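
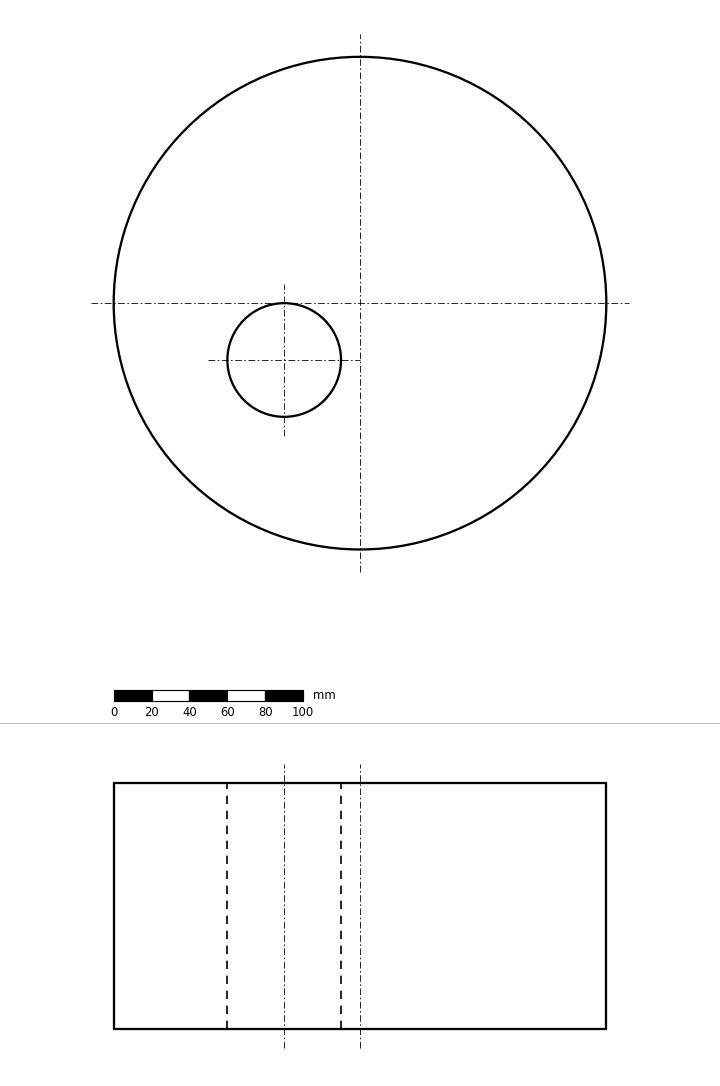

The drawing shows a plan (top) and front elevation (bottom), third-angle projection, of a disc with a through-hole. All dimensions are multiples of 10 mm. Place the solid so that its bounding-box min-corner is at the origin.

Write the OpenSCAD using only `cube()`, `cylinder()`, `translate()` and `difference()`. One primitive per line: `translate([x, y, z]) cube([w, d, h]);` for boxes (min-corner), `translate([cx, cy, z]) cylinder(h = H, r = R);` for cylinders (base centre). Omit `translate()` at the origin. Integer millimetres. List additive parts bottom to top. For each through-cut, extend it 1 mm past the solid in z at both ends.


difference() {
  translate([130, 130, 0]) cylinder(h = 130, r = 130);
  translate([90, 100, -1]) cylinder(h = 132, r = 30);
}


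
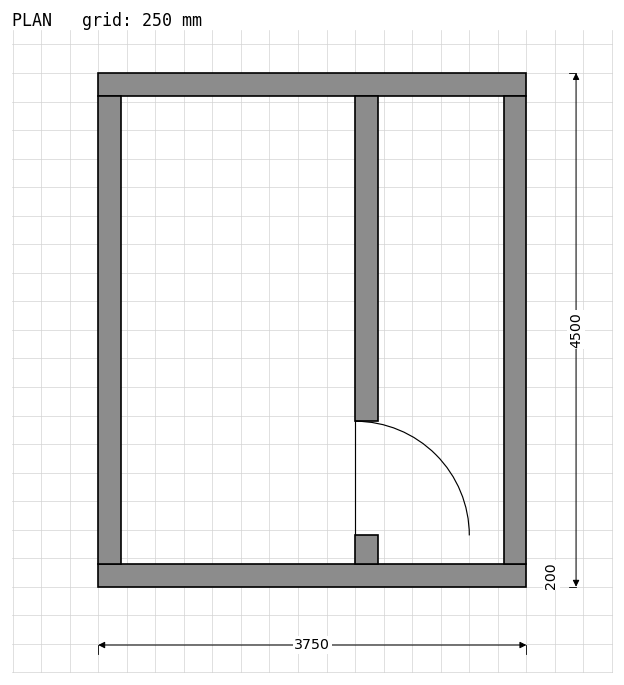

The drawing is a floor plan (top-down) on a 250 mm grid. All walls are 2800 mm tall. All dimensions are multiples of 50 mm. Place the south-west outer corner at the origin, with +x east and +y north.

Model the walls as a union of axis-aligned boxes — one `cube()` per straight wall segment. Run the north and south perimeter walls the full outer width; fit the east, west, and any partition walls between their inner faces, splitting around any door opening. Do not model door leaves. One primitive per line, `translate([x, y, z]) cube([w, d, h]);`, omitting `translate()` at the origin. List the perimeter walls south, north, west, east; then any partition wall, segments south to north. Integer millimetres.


cube([3750, 200, 2800]);
translate([0, 4300, 0]) cube([3750, 200, 2800]);
translate([0, 200, 0]) cube([200, 4100, 2800]);
translate([3550, 200, 0]) cube([200, 4100, 2800]);
translate([2250, 200, 0]) cube([200, 250, 2800]);
translate([2250, 1450, 0]) cube([200, 2850, 2800]);


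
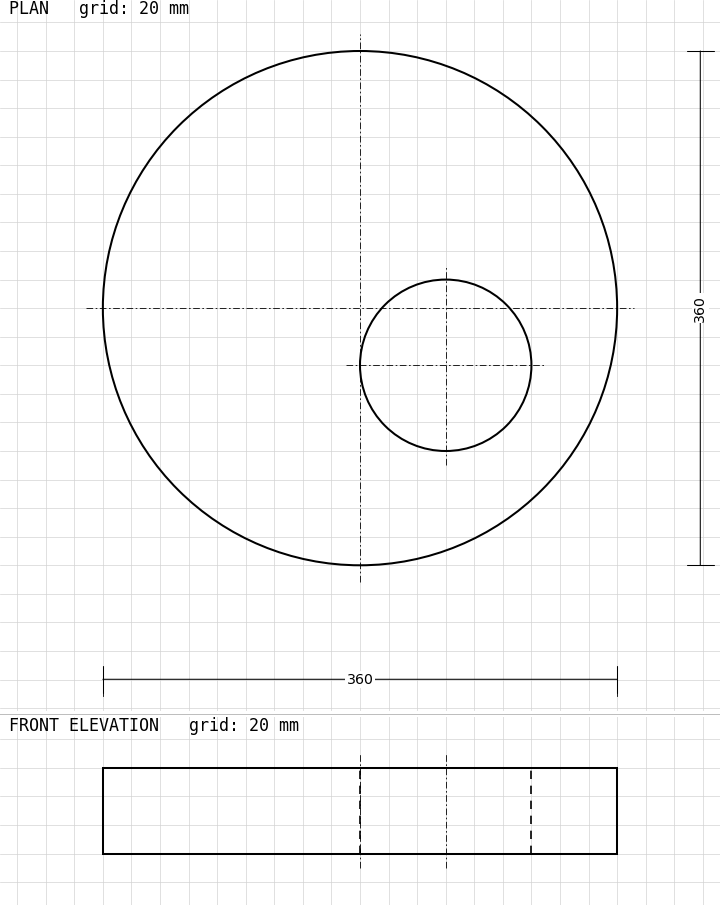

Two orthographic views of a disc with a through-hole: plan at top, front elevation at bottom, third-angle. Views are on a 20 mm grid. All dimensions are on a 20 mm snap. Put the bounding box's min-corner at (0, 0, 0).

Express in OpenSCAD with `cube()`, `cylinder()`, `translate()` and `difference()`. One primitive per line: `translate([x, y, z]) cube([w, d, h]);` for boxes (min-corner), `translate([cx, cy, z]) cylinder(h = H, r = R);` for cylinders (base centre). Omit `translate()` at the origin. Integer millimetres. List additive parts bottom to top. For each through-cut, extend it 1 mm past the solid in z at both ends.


difference() {
  translate([180, 180, 0]) cylinder(h = 60, r = 180);
  translate([240, 140, -1]) cylinder(h = 62, r = 60);
}


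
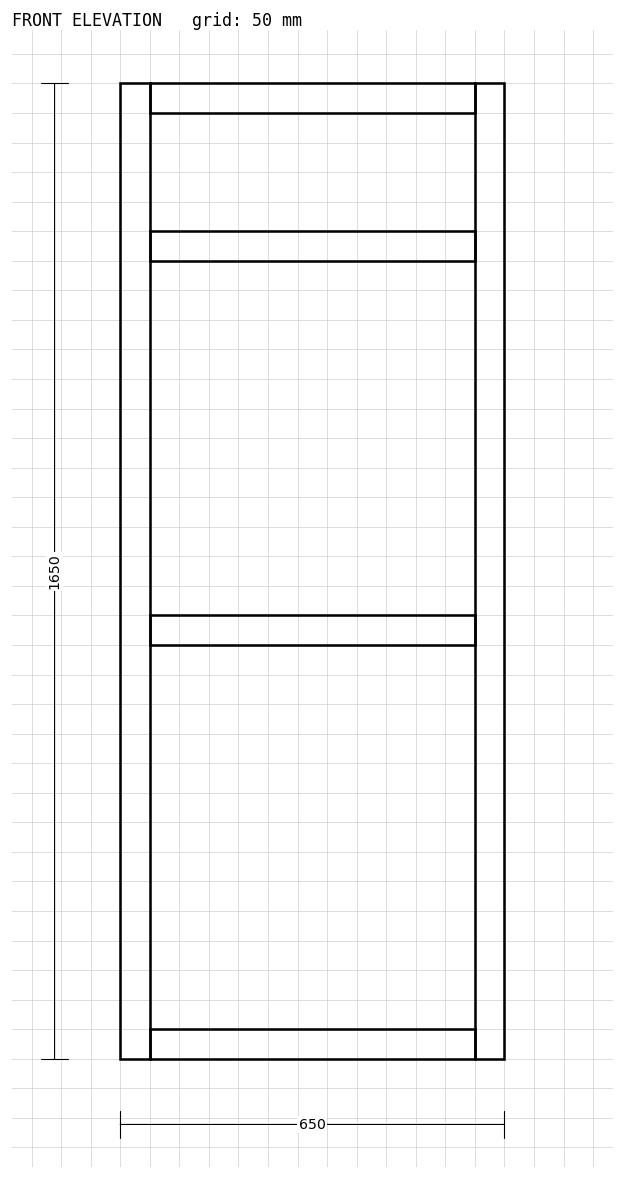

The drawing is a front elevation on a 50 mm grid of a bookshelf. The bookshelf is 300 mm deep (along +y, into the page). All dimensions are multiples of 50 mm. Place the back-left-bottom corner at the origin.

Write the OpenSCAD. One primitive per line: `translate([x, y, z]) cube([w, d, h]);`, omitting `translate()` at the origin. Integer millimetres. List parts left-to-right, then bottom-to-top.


cube([50, 300, 1650]);
translate([50, 0, 0]) cube([550, 300, 50]);
translate([50, 0, 700]) cube([550, 300, 50]);
translate([50, 0, 1350]) cube([550, 300, 50]);
translate([50, 0, 1600]) cube([550, 300, 50]);
translate([600, 0, 0]) cube([50, 300, 1650]);


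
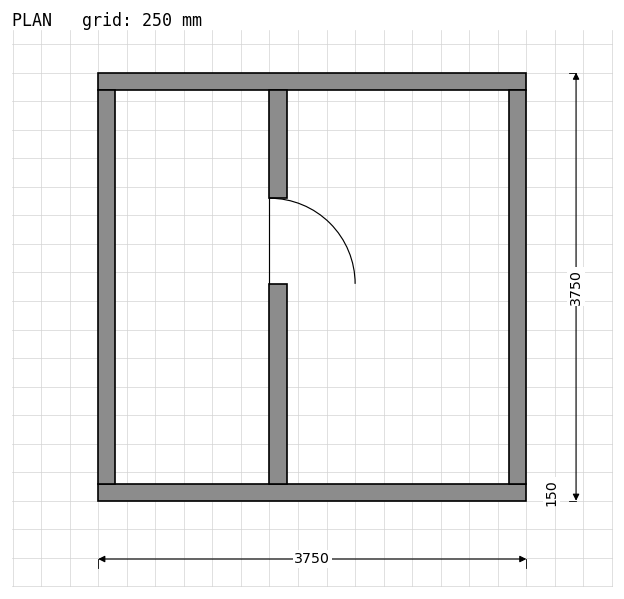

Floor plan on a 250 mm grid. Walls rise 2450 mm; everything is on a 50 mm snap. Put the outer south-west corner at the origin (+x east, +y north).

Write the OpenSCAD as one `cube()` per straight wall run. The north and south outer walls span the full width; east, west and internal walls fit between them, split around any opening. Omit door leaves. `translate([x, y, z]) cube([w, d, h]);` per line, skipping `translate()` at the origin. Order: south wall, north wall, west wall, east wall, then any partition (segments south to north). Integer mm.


cube([3750, 150, 2450]);
translate([0, 3600, 0]) cube([3750, 150, 2450]);
translate([0, 150, 0]) cube([150, 3450, 2450]);
translate([3600, 150, 0]) cube([150, 3450, 2450]);
translate([1500, 150, 0]) cube([150, 1750, 2450]);
translate([1500, 2650, 0]) cube([150, 950, 2450]);


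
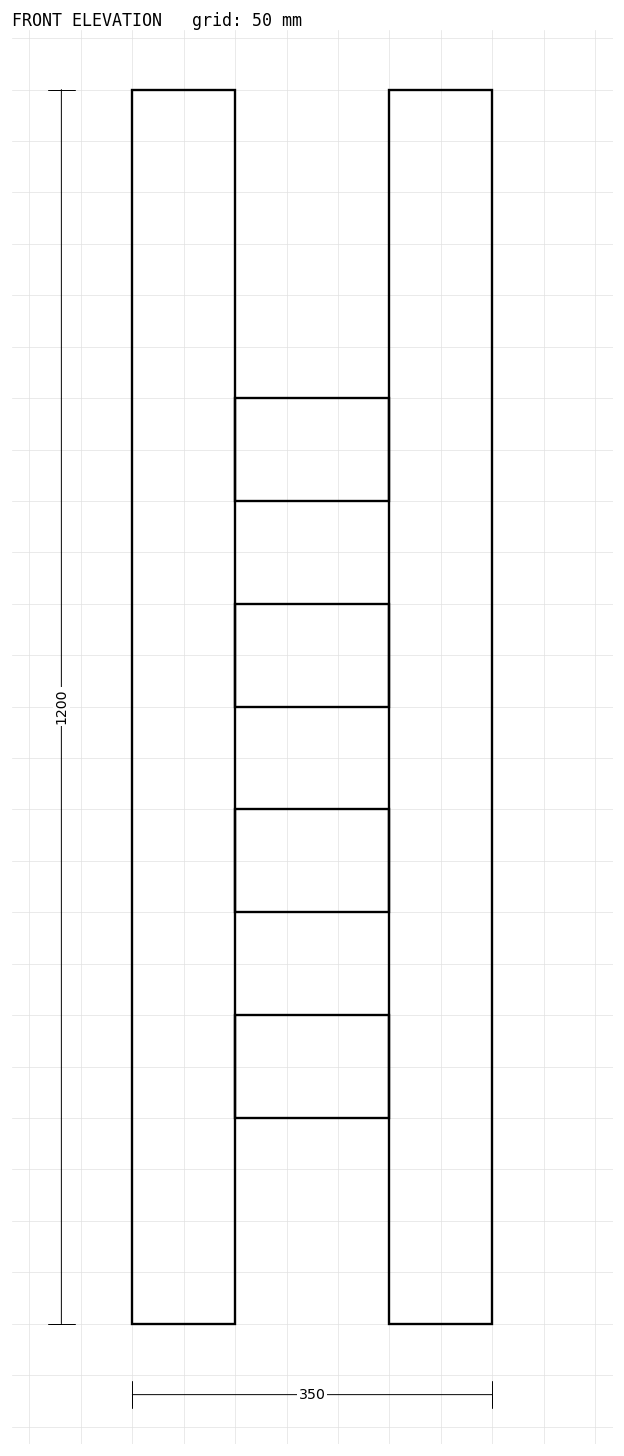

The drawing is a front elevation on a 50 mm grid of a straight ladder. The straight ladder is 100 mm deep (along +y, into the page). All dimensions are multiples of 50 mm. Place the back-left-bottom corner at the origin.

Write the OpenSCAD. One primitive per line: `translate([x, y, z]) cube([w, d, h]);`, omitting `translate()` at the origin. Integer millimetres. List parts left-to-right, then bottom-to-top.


cube([100, 100, 1200]);
translate([100, 0, 200]) cube([150, 100, 100]);
translate([100, 0, 400]) cube([150, 100, 100]);
translate([100, 0, 600]) cube([150, 100, 100]);
translate([100, 0, 800]) cube([150, 100, 100]);
translate([250, 0, 0]) cube([100, 100, 1200]);


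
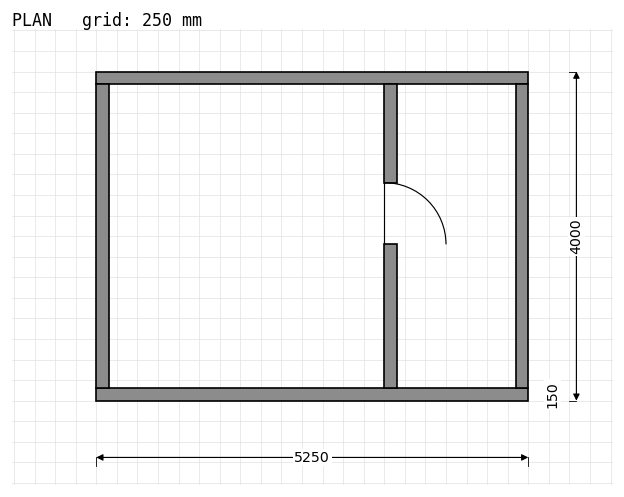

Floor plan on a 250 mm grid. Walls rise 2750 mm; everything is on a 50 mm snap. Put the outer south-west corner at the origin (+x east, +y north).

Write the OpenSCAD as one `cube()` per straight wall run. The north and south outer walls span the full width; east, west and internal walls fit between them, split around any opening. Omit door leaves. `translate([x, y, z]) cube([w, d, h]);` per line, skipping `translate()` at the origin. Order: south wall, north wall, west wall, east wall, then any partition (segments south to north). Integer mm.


cube([5250, 150, 2750]);
translate([0, 3850, 0]) cube([5250, 150, 2750]);
translate([0, 150, 0]) cube([150, 3700, 2750]);
translate([5100, 150, 0]) cube([150, 3700, 2750]);
translate([3500, 150, 0]) cube([150, 1750, 2750]);
translate([3500, 2650, 0]) cube([150, 1200, 2750]);


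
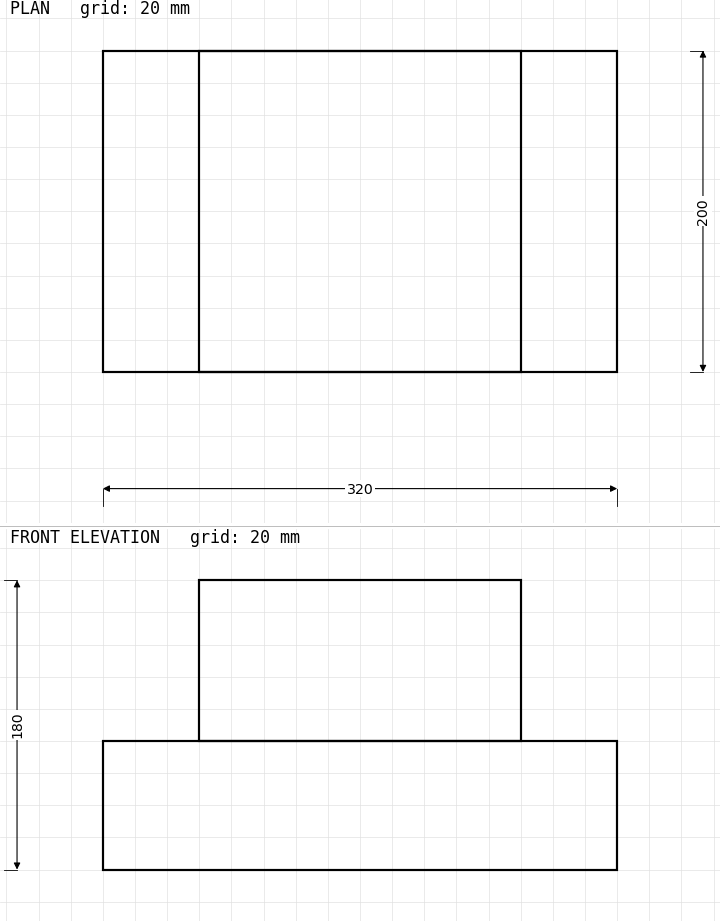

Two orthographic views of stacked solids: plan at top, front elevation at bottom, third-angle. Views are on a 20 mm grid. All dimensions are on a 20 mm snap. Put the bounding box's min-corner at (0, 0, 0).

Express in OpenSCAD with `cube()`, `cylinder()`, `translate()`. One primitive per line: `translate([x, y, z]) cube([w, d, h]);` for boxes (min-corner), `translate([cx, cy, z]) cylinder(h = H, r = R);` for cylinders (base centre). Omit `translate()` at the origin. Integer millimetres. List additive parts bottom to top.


cube([320, 200, 80]);
translate([60, 0, 80]) cube([200, 200, 100]);


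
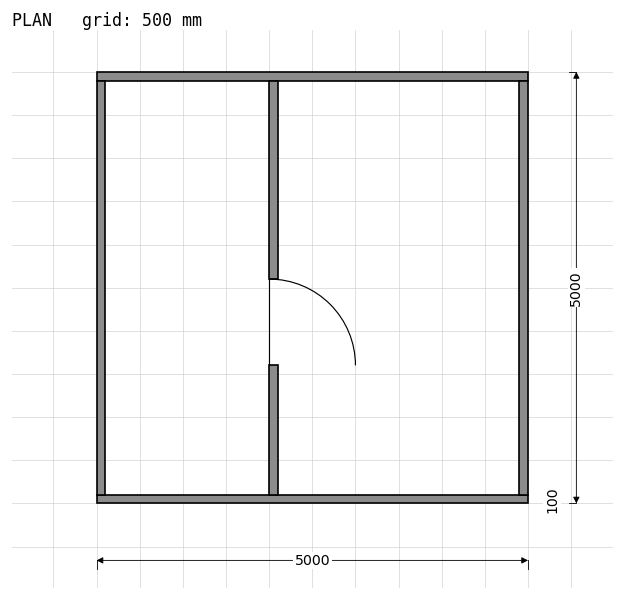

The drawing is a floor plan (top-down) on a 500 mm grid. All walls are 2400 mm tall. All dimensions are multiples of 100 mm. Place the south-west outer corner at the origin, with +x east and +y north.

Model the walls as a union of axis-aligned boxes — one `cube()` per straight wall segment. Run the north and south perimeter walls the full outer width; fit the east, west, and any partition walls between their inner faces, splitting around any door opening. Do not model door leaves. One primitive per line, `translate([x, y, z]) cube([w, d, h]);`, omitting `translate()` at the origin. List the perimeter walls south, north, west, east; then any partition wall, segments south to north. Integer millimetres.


cube([5000, 100, 2400]);
translate([0, 4900, 0]) cube([5000, 100, 2400]);
translate([0, 100, 0]) cube([100, 4800, 2400]);
translate([4900, 100, 0]) cube([100, 4800, 2400]);
translate([2000, 100, 0]) cube([100, 1500, 2400]);
translate([2000, 2600, 0]) cube([100, 2300, 2400]);


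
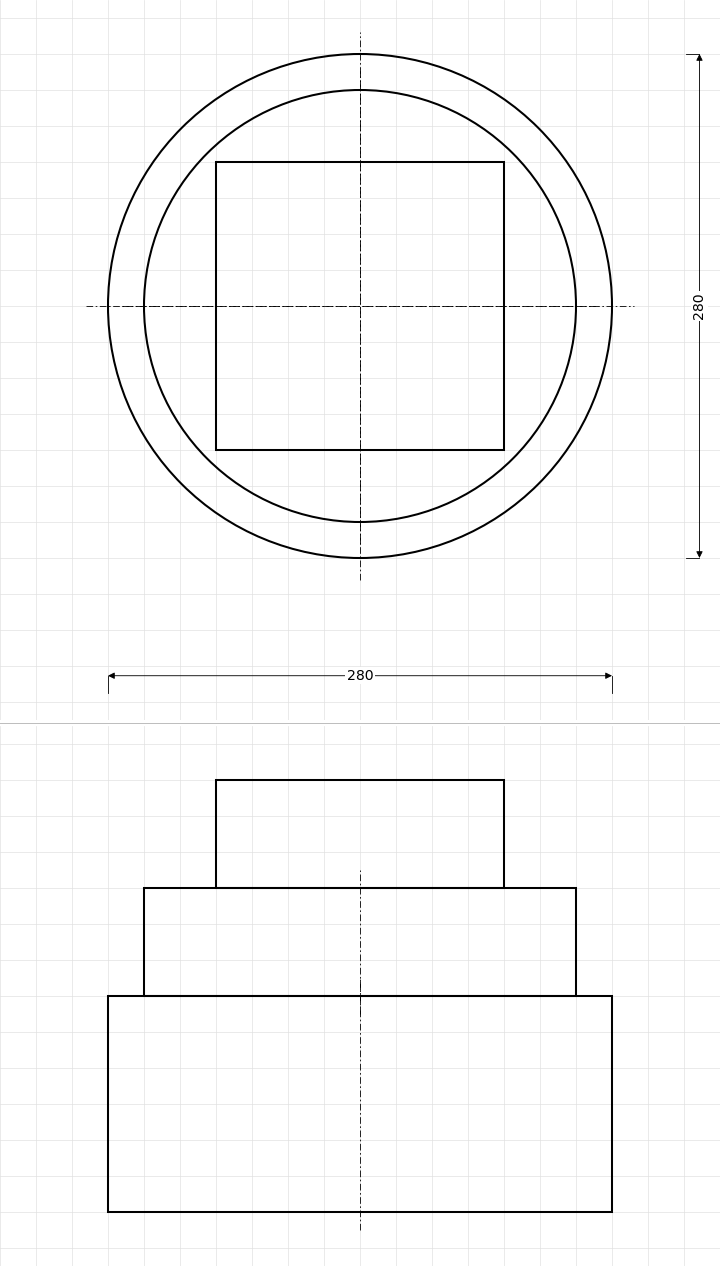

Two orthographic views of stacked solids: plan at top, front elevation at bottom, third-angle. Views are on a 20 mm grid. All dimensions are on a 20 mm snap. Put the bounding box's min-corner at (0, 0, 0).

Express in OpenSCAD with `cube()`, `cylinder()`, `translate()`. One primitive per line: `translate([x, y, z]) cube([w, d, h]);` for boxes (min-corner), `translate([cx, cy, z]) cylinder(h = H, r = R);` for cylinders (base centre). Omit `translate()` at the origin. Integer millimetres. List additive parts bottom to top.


translate([140, 140, 0]) cylinder(h = 120, r = 140);
translate([140, 140, 120]) cylinder(h = 60, r = 120);
translate([60, 60, 180]) cube([160, 160, 60]);


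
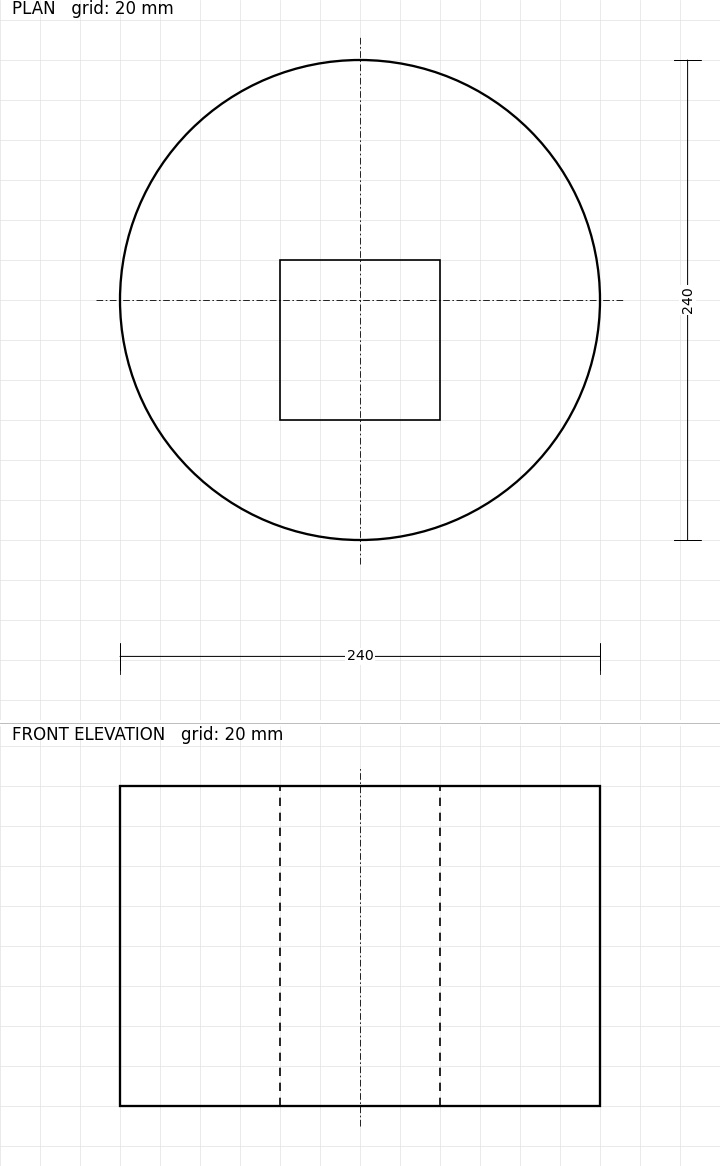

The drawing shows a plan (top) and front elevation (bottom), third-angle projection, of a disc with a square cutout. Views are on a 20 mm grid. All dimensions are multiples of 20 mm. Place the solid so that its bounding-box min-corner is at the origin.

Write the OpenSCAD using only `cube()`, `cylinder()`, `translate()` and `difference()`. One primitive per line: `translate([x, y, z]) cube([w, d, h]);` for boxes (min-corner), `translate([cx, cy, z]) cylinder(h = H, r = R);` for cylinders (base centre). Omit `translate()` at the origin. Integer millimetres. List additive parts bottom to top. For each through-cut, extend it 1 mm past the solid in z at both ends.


difference() {
  translate([120, 120, 0]) cylinder(h = 160, r = 120);
  translate([80, 60, -1]) cube([80, 80, 162]);
}


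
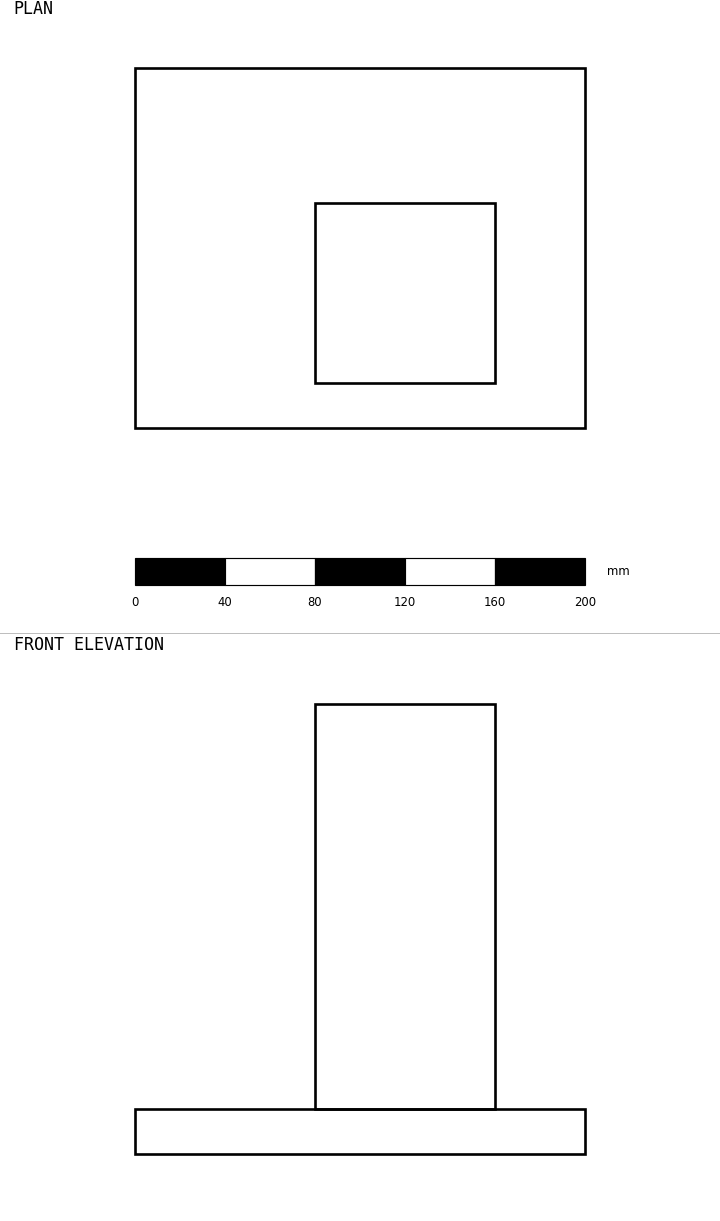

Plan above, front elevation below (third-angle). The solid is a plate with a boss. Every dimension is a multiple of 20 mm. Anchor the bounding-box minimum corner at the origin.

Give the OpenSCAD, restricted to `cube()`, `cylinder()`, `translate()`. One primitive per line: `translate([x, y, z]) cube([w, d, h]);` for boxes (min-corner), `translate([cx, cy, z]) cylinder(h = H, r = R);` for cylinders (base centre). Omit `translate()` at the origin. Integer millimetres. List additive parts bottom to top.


cube([200, 160, 20]);
translate([80, 20, 20]) cube([80, 80, 180]);


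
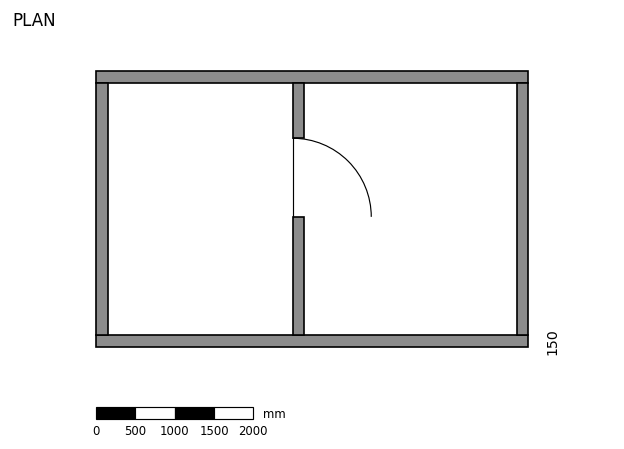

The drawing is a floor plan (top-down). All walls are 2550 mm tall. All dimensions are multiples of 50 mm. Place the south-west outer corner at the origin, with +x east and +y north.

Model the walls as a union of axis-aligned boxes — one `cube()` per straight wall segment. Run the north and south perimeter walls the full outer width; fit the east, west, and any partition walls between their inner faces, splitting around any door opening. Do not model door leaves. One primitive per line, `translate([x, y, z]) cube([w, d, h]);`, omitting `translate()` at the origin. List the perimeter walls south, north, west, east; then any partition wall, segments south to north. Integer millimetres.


cube([5500, 150, 2550]);
translate([0, 3350, 0]) cube([5500, 150, 2550]);
translate([0, 150, 0]) cube([150, 3200, 2550]);
translate([5350, 150, 0]) cube([150, 3200, 2550]);
translate([2500, 150, 0]) cube([150, 1500, 2550]);
translate([2500, 2650, 0]) cube([150, 700, 2550]);


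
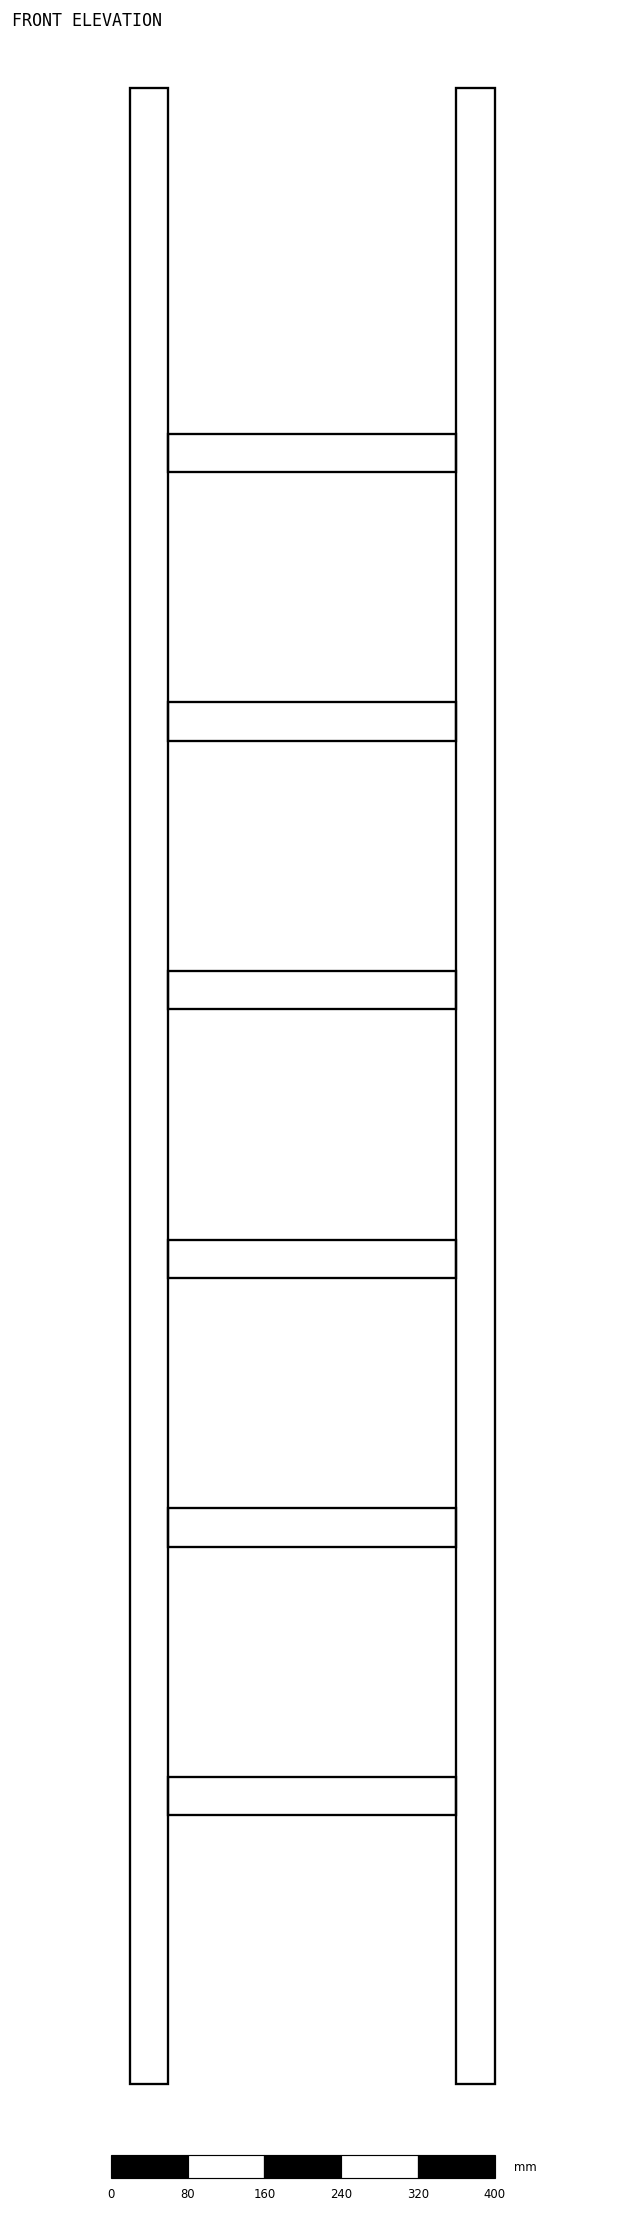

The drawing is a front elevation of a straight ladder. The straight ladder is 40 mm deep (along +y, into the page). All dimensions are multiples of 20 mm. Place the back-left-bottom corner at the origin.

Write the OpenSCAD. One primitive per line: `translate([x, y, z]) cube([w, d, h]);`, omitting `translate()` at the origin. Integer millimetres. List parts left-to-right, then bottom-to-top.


cube([40, 40, 2080]);
translate([40, 0, 280]) cube([300, 40, 40]);
translate([40, 0, 560]) cube([300, 40, 40]);
translate([40, 0, 840]) cube([300, 40, 40]);
translate([40, 0, 1120]) cube([300, 40, 40]);
translate([40, 0, 1400]) cube([300, 40, 40]);
translate([40, 0, 1680]) cube([300, 40, 40]);
translate([340, 0, 0]) cube([40, 40, 2080]);


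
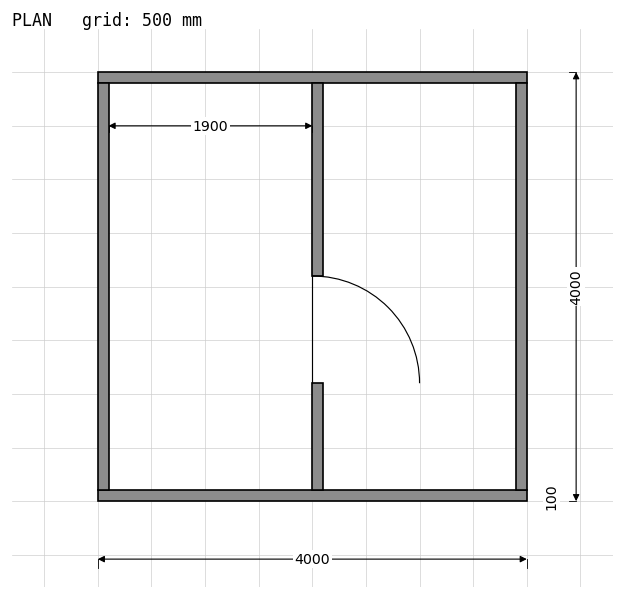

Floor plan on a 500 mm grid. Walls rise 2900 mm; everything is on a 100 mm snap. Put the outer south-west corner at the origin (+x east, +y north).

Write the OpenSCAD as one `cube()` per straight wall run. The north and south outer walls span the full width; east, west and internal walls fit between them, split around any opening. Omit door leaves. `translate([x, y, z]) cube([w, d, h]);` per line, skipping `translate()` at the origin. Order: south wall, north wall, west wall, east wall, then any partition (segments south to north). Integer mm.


cube([4000, 100, 2900]);
translate([0, 3900, 0]) cube([4000, 100, 2900]);
translate([0, 100, 0]) cube([100, 3800, 2900]);
translate([3900, 100, 0]) cube([100, 3800, 2900]);
translate([2000, 100, 0]) cube([100, 1000, 2900]);
translate([2000, 2100, 0]) cube([100, 1800, 2900]);


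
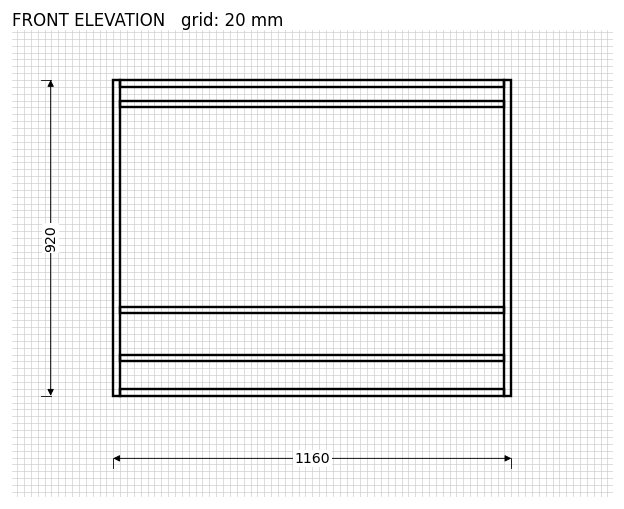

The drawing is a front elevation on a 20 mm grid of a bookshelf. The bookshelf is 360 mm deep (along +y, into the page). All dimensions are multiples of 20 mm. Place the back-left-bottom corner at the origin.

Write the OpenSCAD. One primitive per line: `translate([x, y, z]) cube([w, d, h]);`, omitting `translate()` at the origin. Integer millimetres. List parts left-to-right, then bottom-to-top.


cube([20, 360, 920]);
translate([20, 0, 0]) cube([1120, 360, 20]);
translate([20, 0, 100]) cube([1120, 360, 20]);
translate([20, 0, 240]) cube([1120, 360, 20]);
translate([20, 0, 840]) cube([1120, 360, 20]);
translate([20, 0, 900]) cube([1120, 360, 20]);
translate([1140, 0, 0]) cube([20, 360, 920]);


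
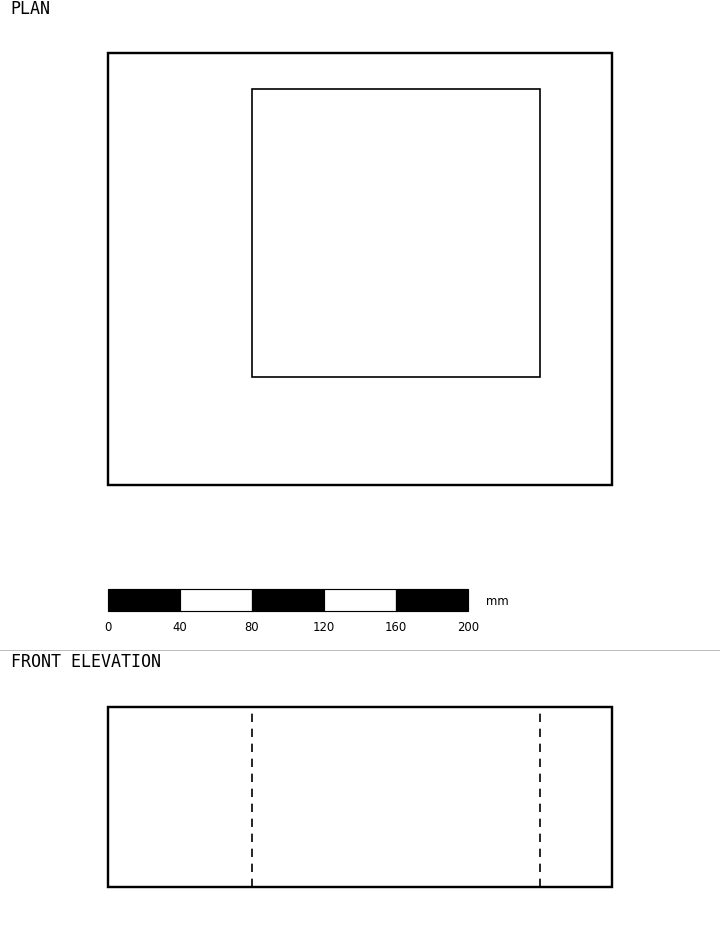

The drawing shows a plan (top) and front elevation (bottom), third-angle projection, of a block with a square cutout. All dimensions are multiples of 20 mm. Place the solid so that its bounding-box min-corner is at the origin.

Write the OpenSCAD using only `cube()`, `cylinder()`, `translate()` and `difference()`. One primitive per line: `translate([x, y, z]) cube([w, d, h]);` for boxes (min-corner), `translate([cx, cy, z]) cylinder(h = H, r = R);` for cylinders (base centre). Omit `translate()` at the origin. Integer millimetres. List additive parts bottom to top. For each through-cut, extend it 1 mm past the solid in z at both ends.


difference() {
  cube([280, 240, 100]);
  translate([80, 60, -1]) cube([160, 160, 102]);
}


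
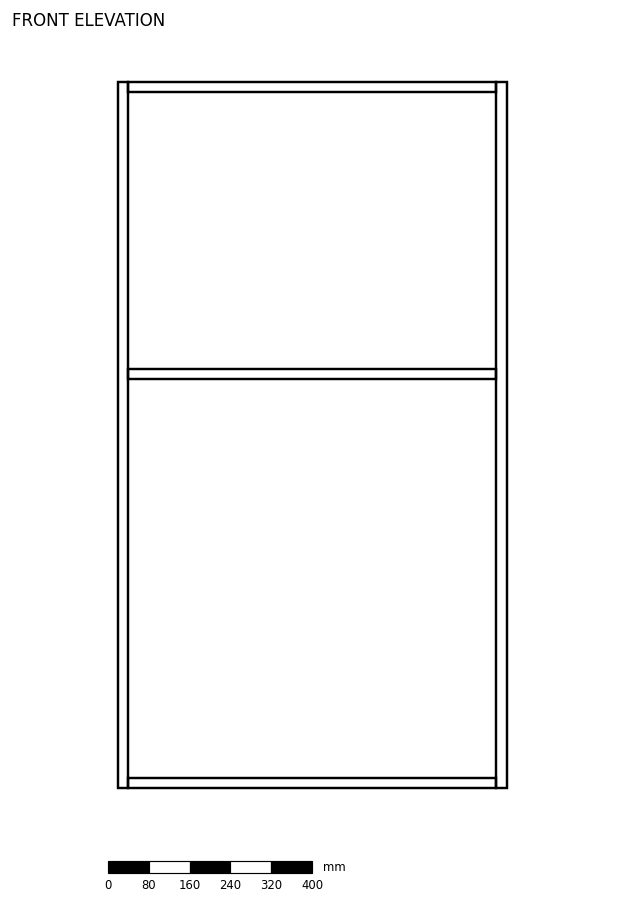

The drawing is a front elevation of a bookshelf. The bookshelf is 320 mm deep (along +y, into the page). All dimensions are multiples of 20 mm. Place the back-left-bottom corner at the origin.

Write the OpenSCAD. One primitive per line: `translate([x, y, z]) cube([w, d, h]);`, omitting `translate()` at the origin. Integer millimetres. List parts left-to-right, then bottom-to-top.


cube([20, 320, 1380]);
translate([20, 0, 0]) cube([720, 320, 20]);
translate([20, 0, 800]) cube([720, 320, 20]);
translate([20, 0, 1360]) cube([720, 320, 20]);
translate([740, 0, 0]) cube([20, 320, 1380]);


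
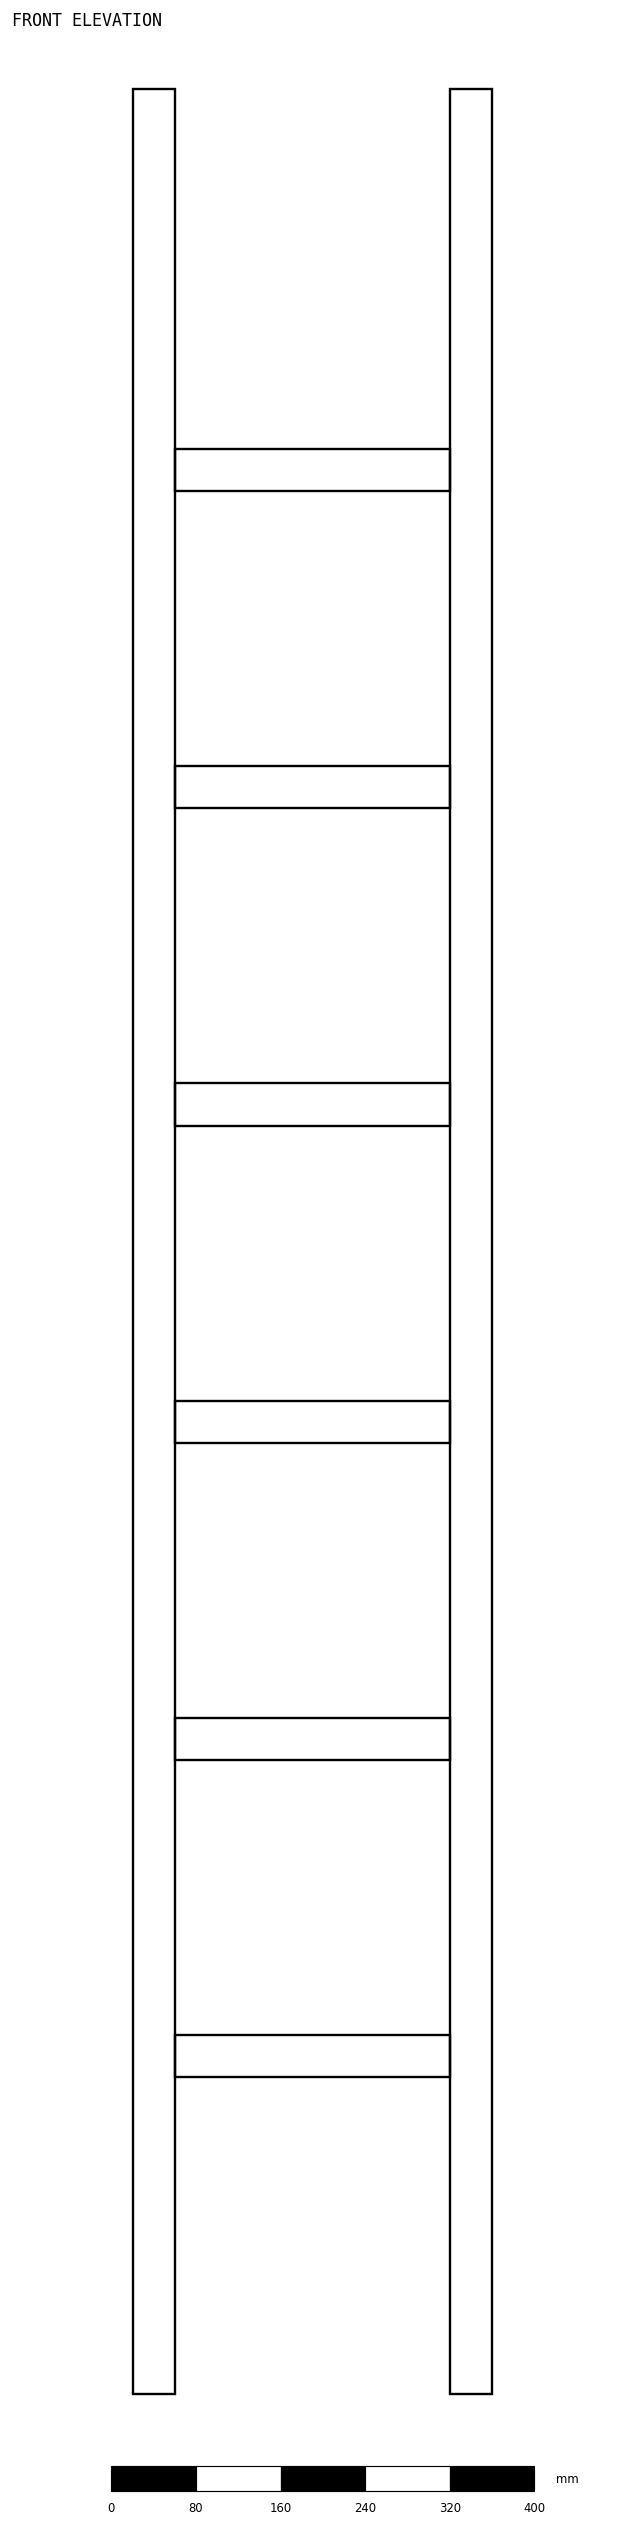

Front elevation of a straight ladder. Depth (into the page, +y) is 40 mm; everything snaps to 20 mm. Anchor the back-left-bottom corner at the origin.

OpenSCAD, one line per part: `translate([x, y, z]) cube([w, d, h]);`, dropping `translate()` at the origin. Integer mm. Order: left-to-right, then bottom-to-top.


cube([40, 40, 2180]);
translate([40, 0, 300]) cube([260, 40, 40]);
translate([40, 0, 600]) cube([260, 40, 40]);
translate([40, 0, 900]) cube([260, 40, 40]);
translate([40, 0, 1200]) cube([260, 40, 40]);
translate([40, 0, 1500]) cube([260, 40, 40]);
translate([40, 0, 1800]) cube([260, 40, 40]);
translate([300, 0, 0]) cube([40, 40, 2180]);


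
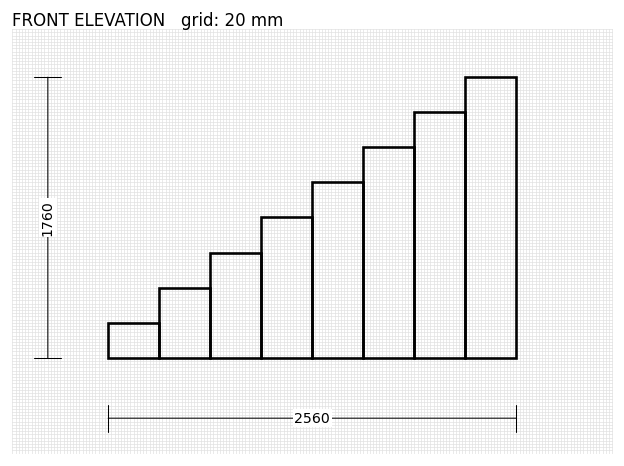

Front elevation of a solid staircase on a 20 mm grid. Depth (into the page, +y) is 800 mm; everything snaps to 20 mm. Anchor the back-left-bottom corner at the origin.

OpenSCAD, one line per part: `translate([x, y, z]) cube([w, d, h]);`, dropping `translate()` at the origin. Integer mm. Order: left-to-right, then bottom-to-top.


cube([320, 800, 220]);
translate([320, 0, 0]) cube([320, 800, 440]);
translate([640, 0, 0]) cube([320, 800, 660]);
translate([960, 0, 0]) cube([320, 800, 880]);
translate([1280, 0, 0]) cube([320, 800, 1100]);
translate([1600, 0, 0]) cube([320, 800, 1320]);
translate([1920, 0, 0]) cube([320, 800, 1540]);
translate([2240, 0, 0]) cube([320, 800, 1760]);


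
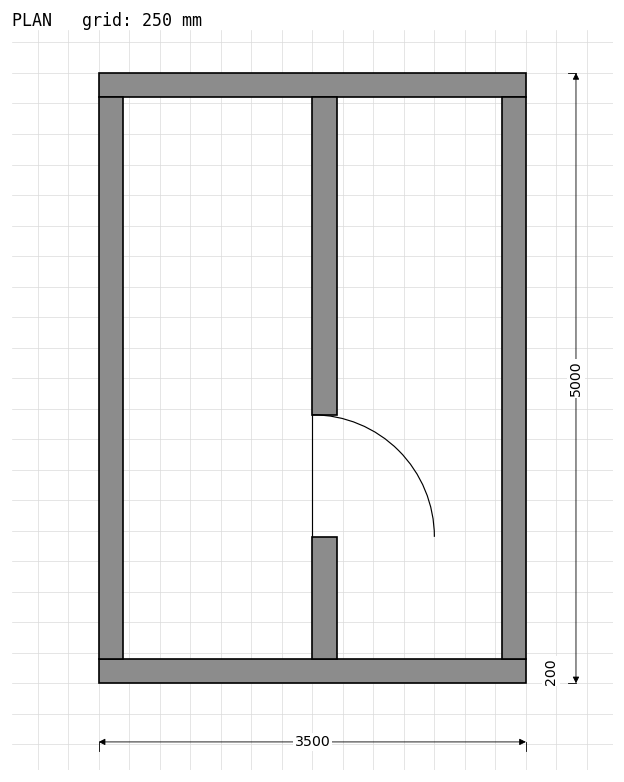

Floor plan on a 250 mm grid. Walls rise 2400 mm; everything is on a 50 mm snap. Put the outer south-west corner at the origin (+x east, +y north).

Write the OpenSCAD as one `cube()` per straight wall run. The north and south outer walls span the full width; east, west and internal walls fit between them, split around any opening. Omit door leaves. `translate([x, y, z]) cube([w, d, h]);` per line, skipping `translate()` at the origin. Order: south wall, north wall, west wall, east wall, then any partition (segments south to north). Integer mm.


cube([3500, 200, 2400]);
translate([0, 4800, 0]) cube([3500, 200, 2400]);
translate([0, 200, 0]) cube([200, 4600, 2400]);
translate([3300, 200, 0]) cube([200, 4600, 2400]);
translate([1750, 200, 0]) cube([200, 1000, 2400]);
translate([1750, 2200, 0]) cube([200, 2600, 2400]);


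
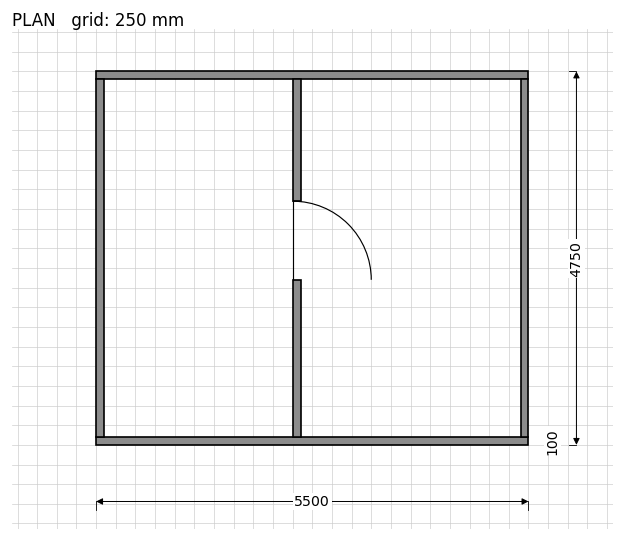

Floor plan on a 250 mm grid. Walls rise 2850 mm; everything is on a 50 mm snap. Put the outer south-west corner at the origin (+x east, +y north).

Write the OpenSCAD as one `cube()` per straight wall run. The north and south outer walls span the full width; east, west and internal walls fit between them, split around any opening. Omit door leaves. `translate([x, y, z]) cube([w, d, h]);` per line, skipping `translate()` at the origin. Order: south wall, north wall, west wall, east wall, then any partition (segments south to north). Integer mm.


cube([5500, 100, 2850]);
translate([0, 4650, 0]) cube([5500, 100, 2850]);
translate([0, 100, 0]) cube([100, 4550, 2850]);
translate([5400, 100, 0]) cube([100, 4550, 2850]);
translate([2500, 100, 0]) cube([100, 2000, 2850]);
translate([2500, 3100, 0]) cube([100, 1550, 2850]);


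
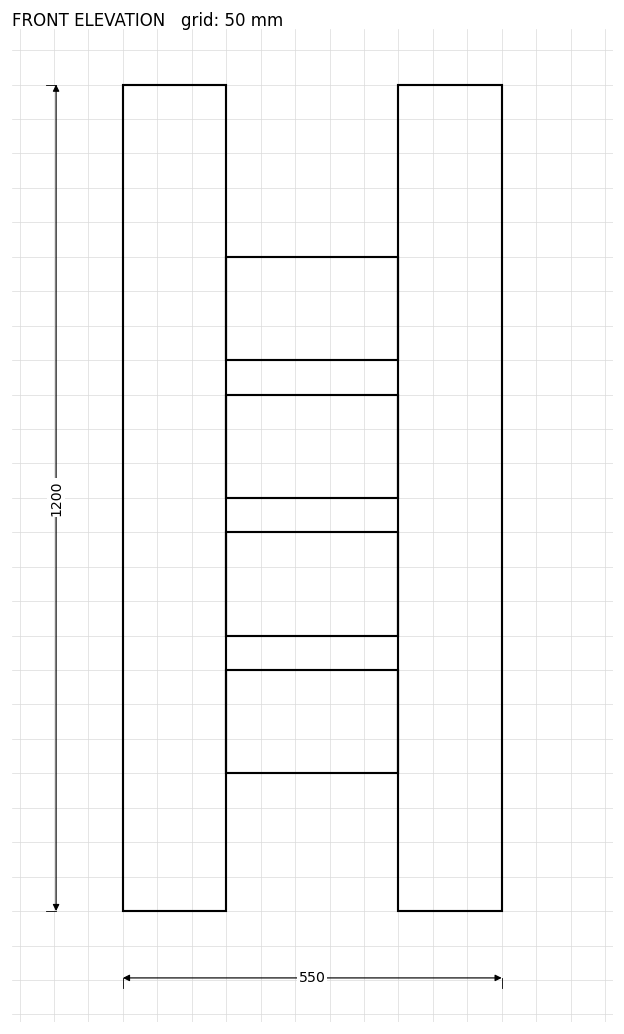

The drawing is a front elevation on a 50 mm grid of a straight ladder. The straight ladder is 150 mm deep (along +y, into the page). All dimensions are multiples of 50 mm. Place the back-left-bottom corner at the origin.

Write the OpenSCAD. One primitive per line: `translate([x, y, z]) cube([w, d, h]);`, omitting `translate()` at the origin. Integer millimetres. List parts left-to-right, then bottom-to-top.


cube([150, 150, 1200]);
translate([150, 0, 200]) cube([250, 150, 150]);
translate([150, 0, 400]) cube([250, 150, 150]);
translate([150, 0, 600]) cube([250, 150, 150]);
translate([150, 0, 800]) cube([250, 150, 150]);
translate([400, 0, 0]) cube([150, 150, 1200]);


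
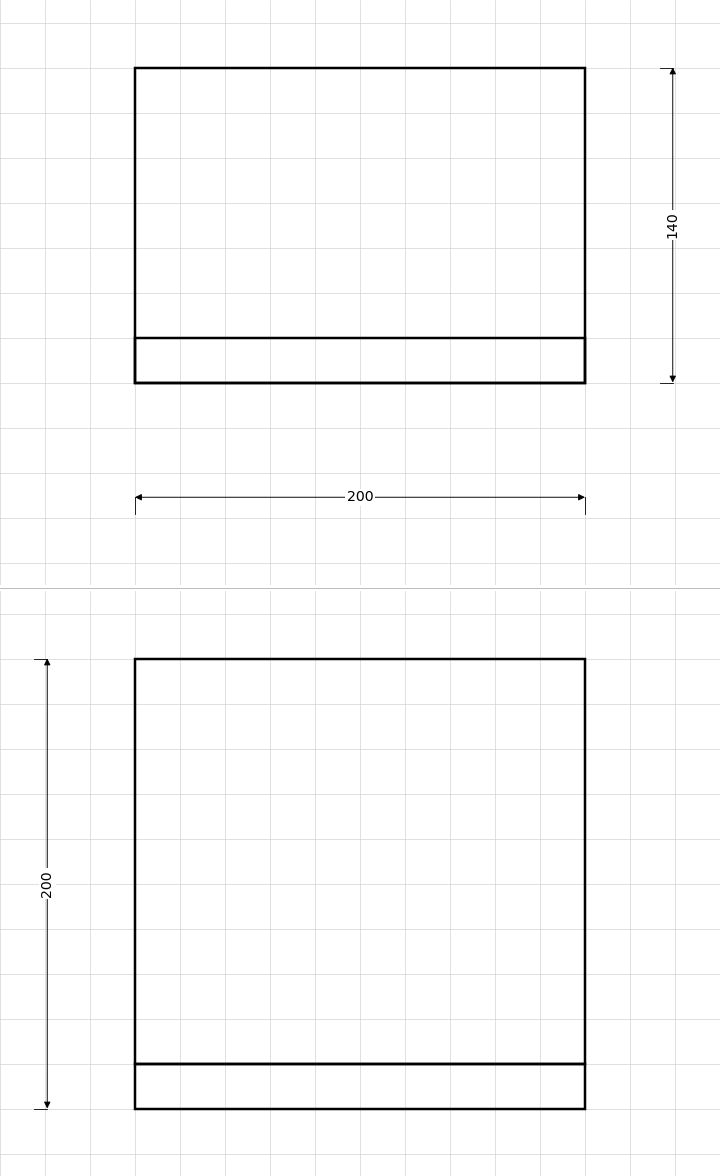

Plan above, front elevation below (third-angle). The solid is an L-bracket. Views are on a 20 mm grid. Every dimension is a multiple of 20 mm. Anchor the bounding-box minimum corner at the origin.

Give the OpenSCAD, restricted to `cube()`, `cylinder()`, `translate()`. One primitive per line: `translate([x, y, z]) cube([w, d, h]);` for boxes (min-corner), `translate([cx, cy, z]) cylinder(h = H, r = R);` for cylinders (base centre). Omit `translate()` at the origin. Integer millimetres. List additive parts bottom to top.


cube([200, 140, 20]);
translate([0, 0, 20]) cube([200, 20, 180]);


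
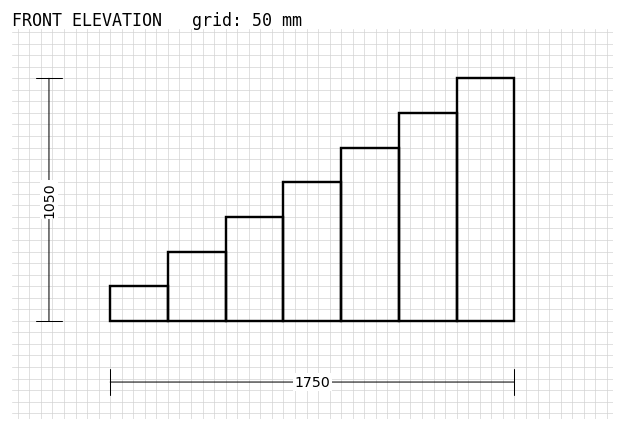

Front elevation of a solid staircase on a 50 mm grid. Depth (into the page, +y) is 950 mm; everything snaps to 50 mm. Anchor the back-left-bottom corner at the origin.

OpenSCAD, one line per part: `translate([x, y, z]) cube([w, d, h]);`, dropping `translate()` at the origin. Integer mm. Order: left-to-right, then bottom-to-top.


cube([250, 950, 150]);
translate([250, 0, 0]) cube([250, 950, 300]);
translate([500, 0, 0]) cube([250, 950, 450]);
translate([750, 0, 0]) cube([250, 950, 600]);
translate([1000, 0, 0]) cube([250, 950, 750]);
translate([1250, 0, 0]) cube([250, 950, 900]);
translate([1500, 0, 0]) cube([250, 950, 1050]);


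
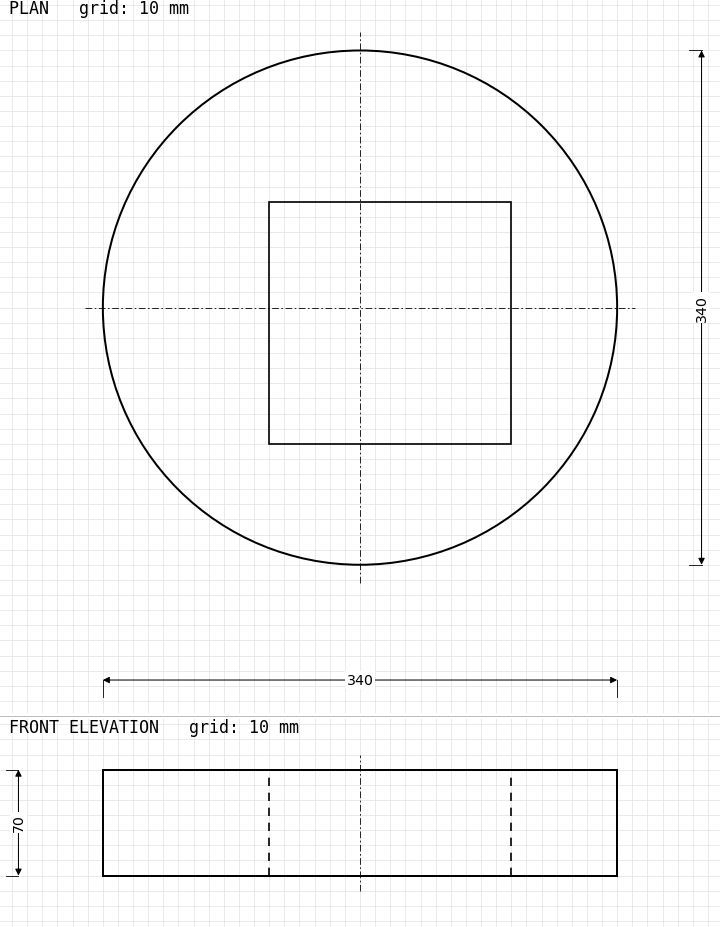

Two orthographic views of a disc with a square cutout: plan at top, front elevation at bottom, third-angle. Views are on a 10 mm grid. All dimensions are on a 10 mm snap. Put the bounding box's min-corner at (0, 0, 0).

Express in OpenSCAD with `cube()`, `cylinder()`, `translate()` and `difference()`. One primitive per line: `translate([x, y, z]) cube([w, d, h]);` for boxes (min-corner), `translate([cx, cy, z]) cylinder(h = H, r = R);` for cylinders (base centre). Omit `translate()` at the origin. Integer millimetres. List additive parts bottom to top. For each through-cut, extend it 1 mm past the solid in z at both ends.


difference() {
  translate([170, 170, 0]) cylinder(h = 70, r = 170);
  translate([110, 80, -1]) cube([160, 160, 72]);
}


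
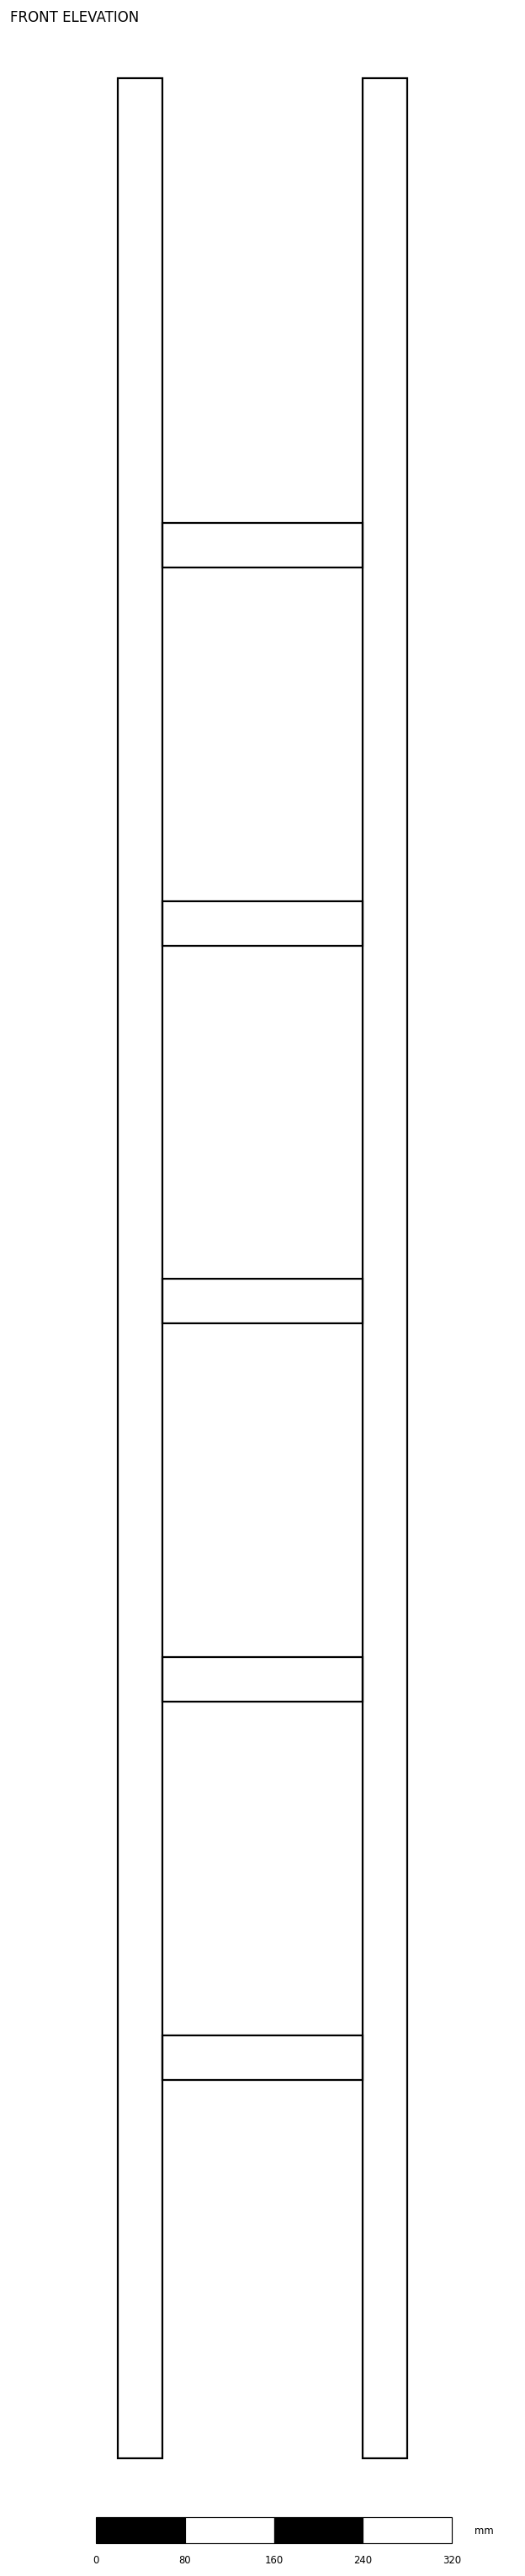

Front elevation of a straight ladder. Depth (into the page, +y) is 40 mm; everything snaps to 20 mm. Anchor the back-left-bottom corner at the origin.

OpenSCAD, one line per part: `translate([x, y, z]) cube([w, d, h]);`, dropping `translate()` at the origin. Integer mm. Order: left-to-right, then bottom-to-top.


cube([40, 40, 2140]);
translate([40, 0, 340]) cube([180, 40, 40]);
translate([40, 0, 680]) cube([180, 40, 40]);
translate([40, 0, 1020]) cube([180, 40, 40]);
translate([40, 0, 1360]) cube([180, 40, 40]);
translate([40, 0, 1700]) cube([180, 40, 40]);
translate([220, 0, 0]) cube([40, 40, 2140]);


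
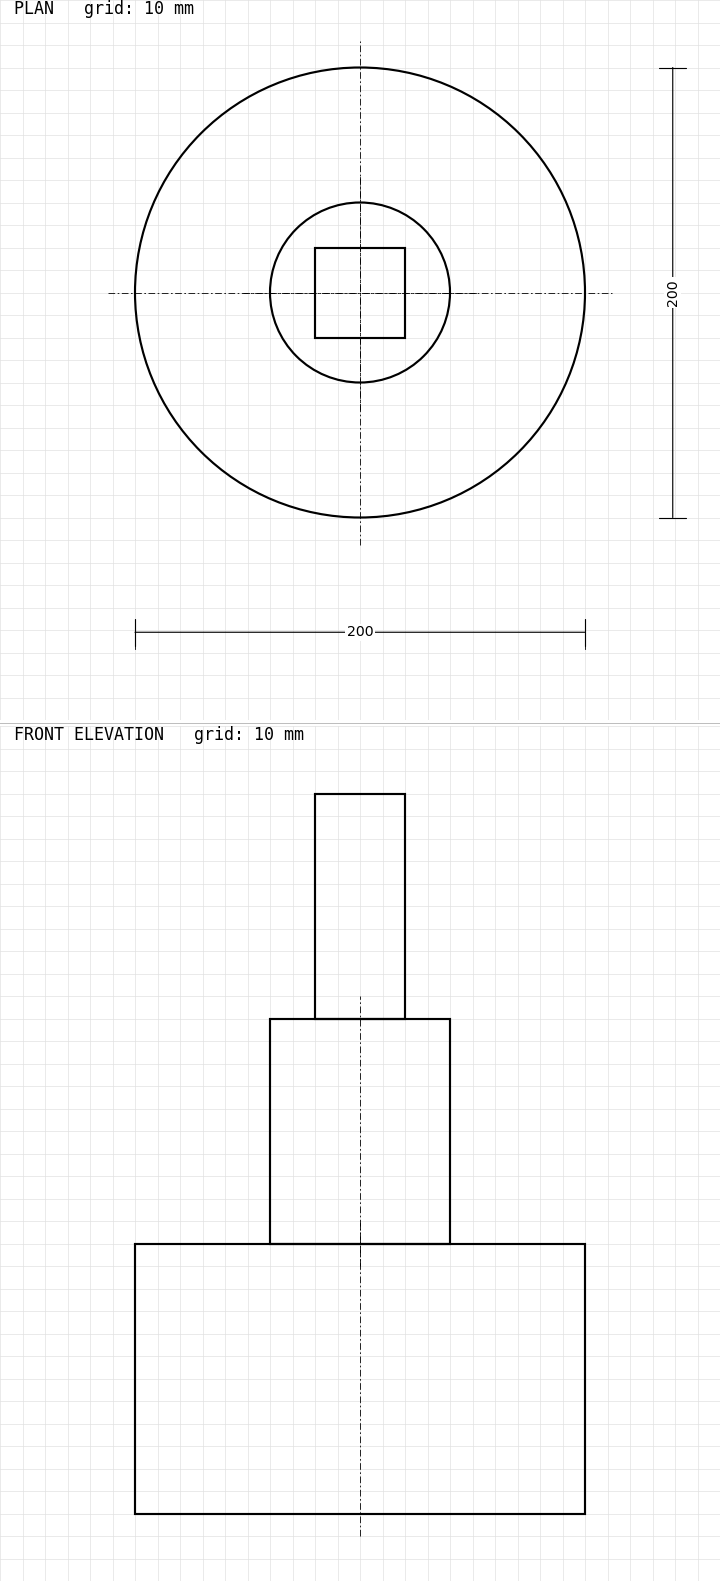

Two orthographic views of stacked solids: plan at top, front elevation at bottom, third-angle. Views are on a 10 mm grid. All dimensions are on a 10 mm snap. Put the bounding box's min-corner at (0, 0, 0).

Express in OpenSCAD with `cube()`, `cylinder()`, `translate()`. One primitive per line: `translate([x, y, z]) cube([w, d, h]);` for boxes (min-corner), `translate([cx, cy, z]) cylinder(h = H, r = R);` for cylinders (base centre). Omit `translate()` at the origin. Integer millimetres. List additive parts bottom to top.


translate([100, 100, 0]) cylinder(h = 120, r = 100);
translate([100, 100, 120]) cylinder(h = 100, r = 40);
translate([80, 80, 220]) cube([40, 40, 100]);


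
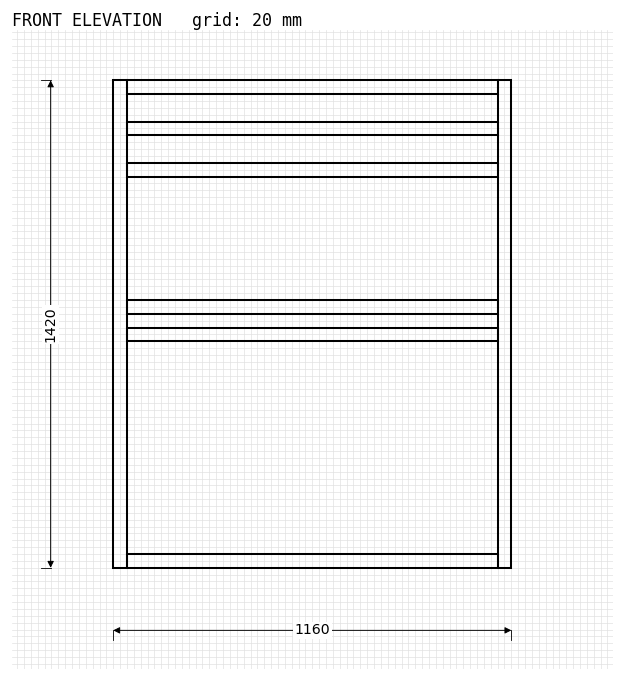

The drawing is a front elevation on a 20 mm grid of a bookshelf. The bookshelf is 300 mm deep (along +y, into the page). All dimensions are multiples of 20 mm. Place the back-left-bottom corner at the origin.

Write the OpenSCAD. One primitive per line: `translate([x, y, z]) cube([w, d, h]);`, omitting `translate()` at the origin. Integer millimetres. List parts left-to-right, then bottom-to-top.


cube([40, 300, 1420]);
translate([40, 0, 0]) cube([1080, 300, 40]);
translate([40, 0, 660]) cube([1080, 300, 40]);
translate([40, 0, 740]) cube([1080, 300, 40]);
translate([40, 0, 1140]) cube([1080, 300, 40]);
translate([40, 0, 1260]) cube([1080, 300, 40]);
translate([40, 0, 1380]) cube([1080, 300, 40]);
translate([1120, 0, 0]) cube([40, 300, 1420]);


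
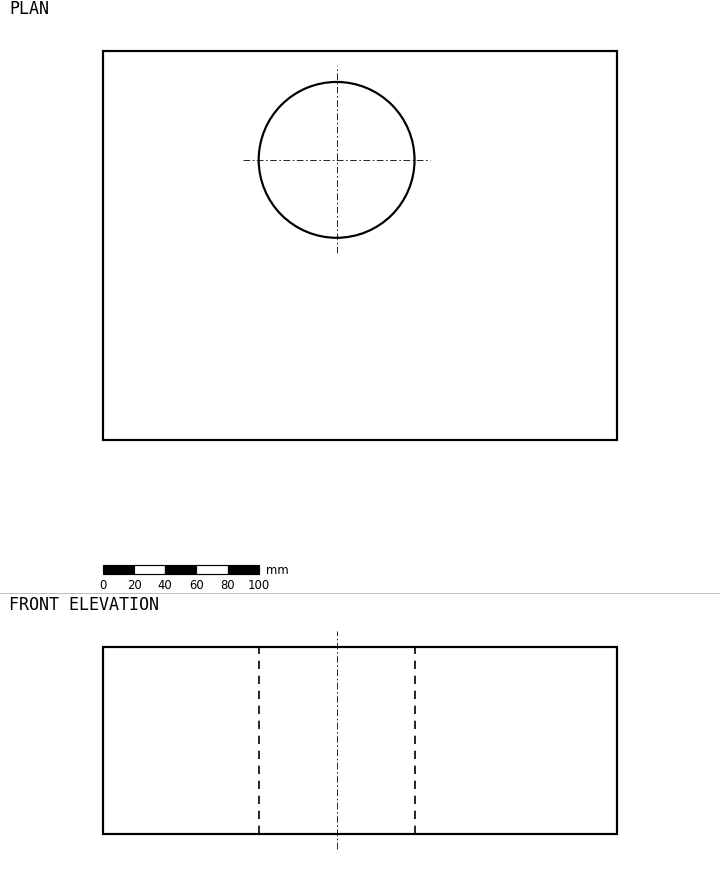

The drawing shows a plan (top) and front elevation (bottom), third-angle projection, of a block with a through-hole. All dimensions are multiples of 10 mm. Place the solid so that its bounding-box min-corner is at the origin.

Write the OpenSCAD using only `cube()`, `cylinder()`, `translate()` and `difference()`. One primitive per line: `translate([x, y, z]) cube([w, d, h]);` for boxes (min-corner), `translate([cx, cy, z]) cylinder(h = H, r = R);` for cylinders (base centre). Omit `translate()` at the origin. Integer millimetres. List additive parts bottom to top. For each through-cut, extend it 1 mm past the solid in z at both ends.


difference() {
  cube([330, 250, 120]);
  translate([150, 180, -1]) cylinder(h = 122, r = 50);
}


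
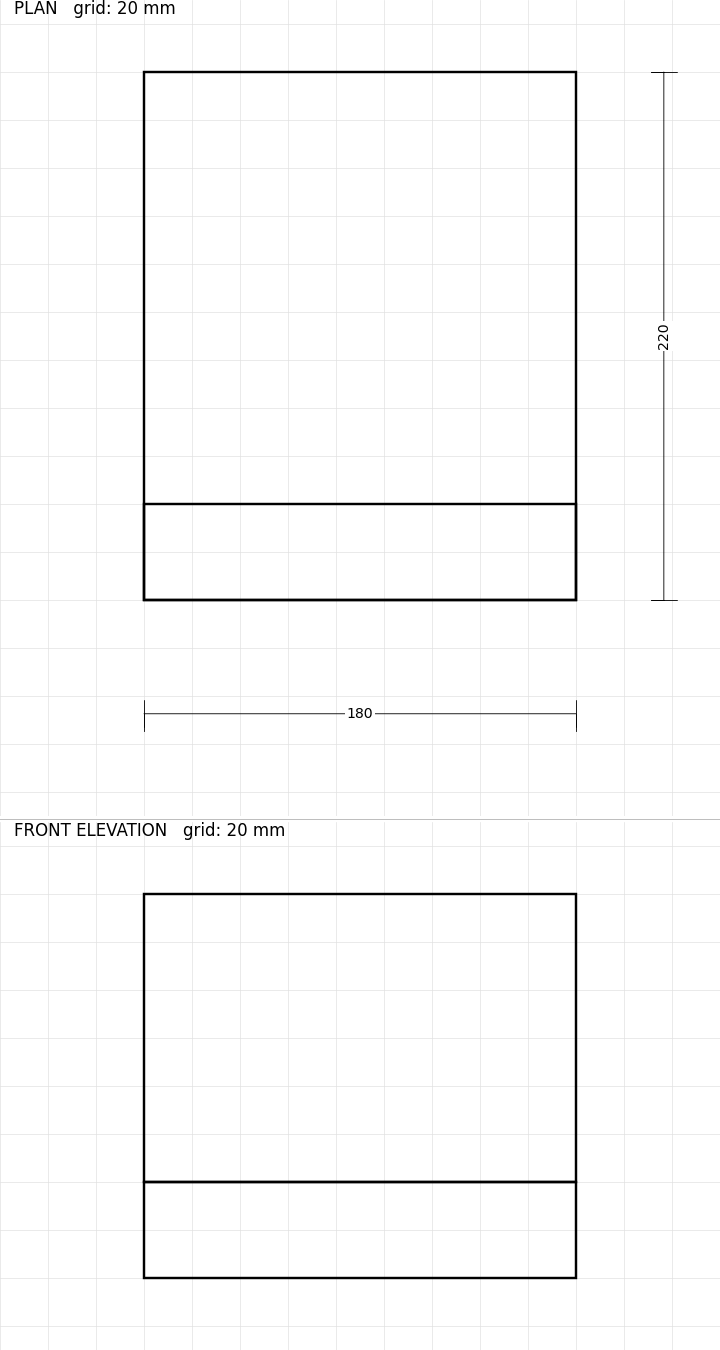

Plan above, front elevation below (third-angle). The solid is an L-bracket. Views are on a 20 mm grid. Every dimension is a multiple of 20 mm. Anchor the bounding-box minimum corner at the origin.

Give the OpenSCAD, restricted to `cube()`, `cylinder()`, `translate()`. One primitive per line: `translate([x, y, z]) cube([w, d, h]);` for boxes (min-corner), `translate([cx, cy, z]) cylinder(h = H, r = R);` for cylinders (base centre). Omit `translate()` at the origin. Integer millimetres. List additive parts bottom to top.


cube([180, 220, 40]);
translate([0, 0, 40]) cube([180, 40, 120]);


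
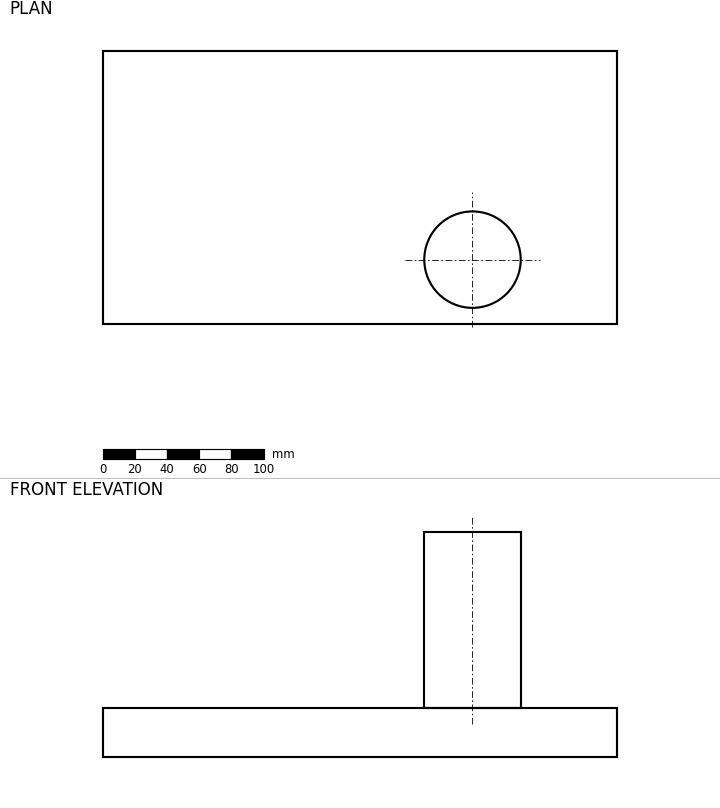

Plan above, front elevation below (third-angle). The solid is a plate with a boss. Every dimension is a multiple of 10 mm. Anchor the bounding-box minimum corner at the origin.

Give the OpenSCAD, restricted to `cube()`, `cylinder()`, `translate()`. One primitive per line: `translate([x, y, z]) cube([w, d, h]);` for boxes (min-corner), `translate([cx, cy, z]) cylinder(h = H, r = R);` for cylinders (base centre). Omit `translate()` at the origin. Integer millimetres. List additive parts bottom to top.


cube([320, 170, 30]);
translate([230, 40, 30]) cylinder(h = 110, r = 30);


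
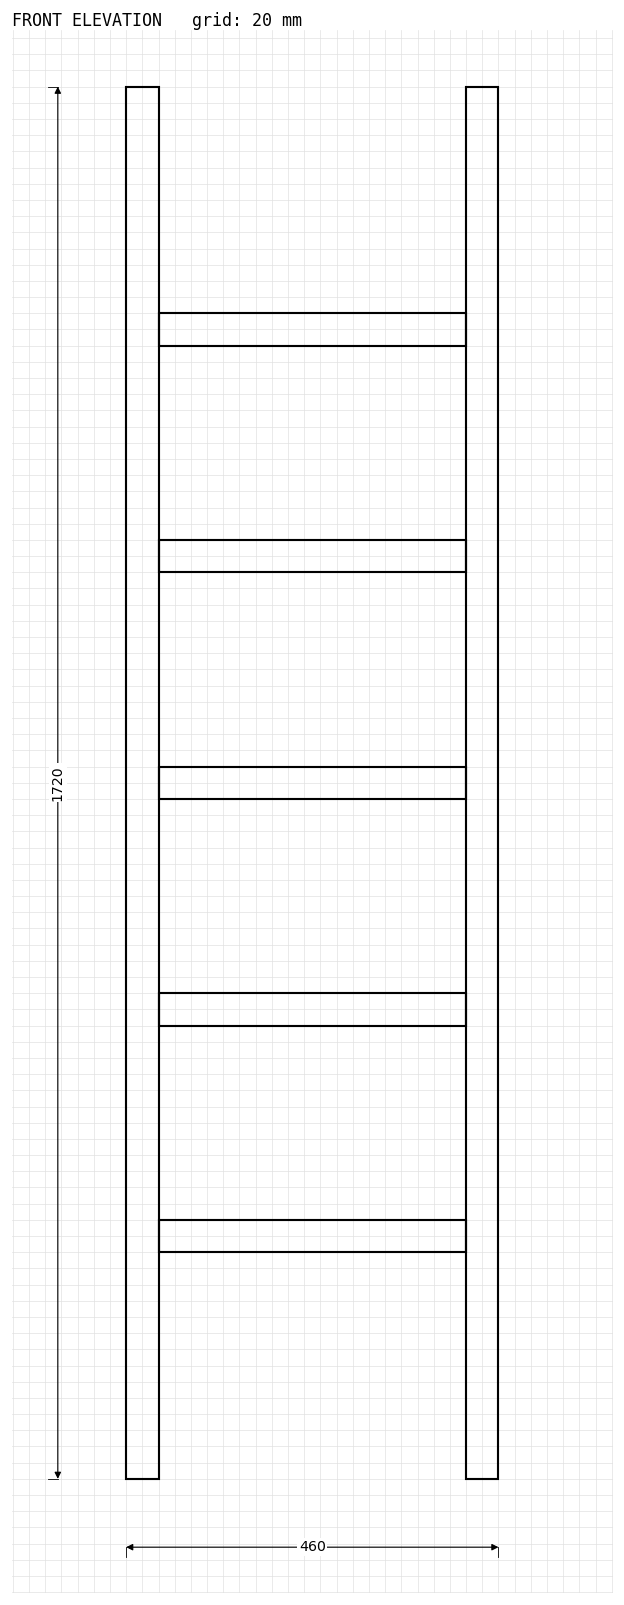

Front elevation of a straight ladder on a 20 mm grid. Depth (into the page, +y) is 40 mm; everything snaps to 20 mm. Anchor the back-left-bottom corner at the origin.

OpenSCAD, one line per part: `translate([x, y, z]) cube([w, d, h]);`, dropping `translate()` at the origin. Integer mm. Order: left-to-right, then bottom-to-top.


cube([40, 40, 1720]);
translate([40, 0, 280]) cube([380, 40, 40]);
translate([40, 0, 560]) cube([380, 40, 40]);
translate([40, 0, 840]) cube([380, 40, 40]);
translate([40, 0, 1120]) cube([380, 40, 40]);
translate([40, 0, 1400]) cube([380, 40, 40]);
translate([420, 0, 0]) cube([40, 40, 1720]);
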